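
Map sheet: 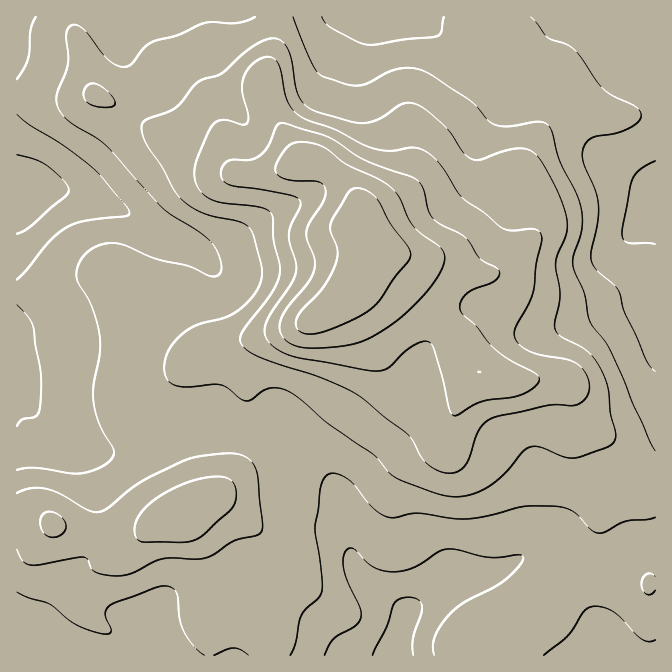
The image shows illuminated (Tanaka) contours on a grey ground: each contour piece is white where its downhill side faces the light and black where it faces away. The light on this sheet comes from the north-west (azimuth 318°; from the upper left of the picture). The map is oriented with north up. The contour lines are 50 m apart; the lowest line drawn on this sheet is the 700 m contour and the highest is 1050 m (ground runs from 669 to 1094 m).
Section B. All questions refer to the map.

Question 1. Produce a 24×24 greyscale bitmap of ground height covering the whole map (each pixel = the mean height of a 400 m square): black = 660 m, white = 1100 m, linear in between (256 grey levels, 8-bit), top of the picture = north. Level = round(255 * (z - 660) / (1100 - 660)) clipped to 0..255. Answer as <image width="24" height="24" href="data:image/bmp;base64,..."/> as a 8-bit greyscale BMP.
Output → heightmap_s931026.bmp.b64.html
<image width="24" height="24" href="data:image/bmp;base64,Qk12BgAAAAAAADYEAAAoAAAAGAAAABgAAAABAAgAAAAAAEACAAATCwAAEwsAAAABAAAAAAAAAAAAAAEBAQACAgIAAwMDAAQEBAAFBQUABgYGAAcHBwAICAgACQkJAAoKCgALCwsADAwMAA0NDQAODg4ADw8PABAQEAAREREAEhISABMTEwAUFBQAFRUVABYWFgAXFxcAGBgYABkZGQAaGhoAGxsbABwcHAAdHR0AHh4eAB8fHwAgICAAISEhACIiIgAjIyMAJCQkACUlJQAmJiYAJycnACgoKAApKSkAKioqACsrKwAsLCwALS0tAC4uLgAvLy8AMDAwADExMQAyMjIAMzMzADQ0NAA1NTUANjY2ADc3NwA4ODgAOTk5ADo6OgA7OzsAPDw8AD09PQA+Pj4APz8/AEBAQABBQUEAQkJCAENDQwBEREQARUVFAEZGRgBHR0cASEhIAElJSQBKSkoAS0tLAExMTABNTU0ATk5OAE9PTwBQUFAAUVFRAFJSUgBTU1MAVFRUAFVVVQBWVlYAV1dXAFhYWABZWVkAWlpaAFtbWwBcXFwAXV1dAF5eXgBfX18AYGBgAGFhYQBiYmIAY2NjAGRkZABlZWUAZmZmAGdnZwBoaGgAaWlpAGpqagBra2sAbGxsAG1tbQBubm4Ab29vAHBwcABxcXEAcnJyAHNzcwB0dHQAdXV1AHZ2dgB3d3cAeHh4AHl5eQB6enoAe3t7AHx8fAB9fX0Afn5+AH9/fwCAgIAAgYGBAIKCggCDg4MAhISEAIWFhQCGhoYAh4eHAIiIiACJiYkAioqKAIuLiwCMjIwAjY2NAI6OjgCPj48AkJCQAJGRkQCSkpIAk5OTAJSUlACVlZUAlpaWAJeXlwCYmJgAmZmZAJqamgCbm5sAnJycAJ2dnQCenp4An5+fAKCgoAChoaEAoqKiAKOjowCkpKQApaWlAKampgCnp6cAqKioAKmpqQCqqqoAq6urAKysrACtra0Arq6uAK+vrwCwsLAAsbGxALKysgCzs7MAtLS0ALW1tQC2trYAt7e3ALi4uAC5ubkAurq6ALu7uwC8vLwAvb29AL6+vgC/v78AwMDAAMHBwQDCwsIAw8PDAMTExADFxcUAxsbGAMfHxwDIyMgAycnJAMrKygDLy8sAzMzMAM3NzQDOzs4Az8/PANDQ0ADR0dEA0tLSANPT0wDU1NQA1dXVANbW1gDX19cA2NjYANnZ2QDa2toA29vbANzc3ADd3d0A3t7eAN/f3wDg4OAA4eHhAOLi4gDj4+MA5OTkAOXl5QDm5uYA5+fnAOjo6ADp6ekA6urqAOvr6wDs7OwA7e3tAO7u7gDv7+8A8PDwAPHx8QDy8vIA8/PzAPT09AD19fUA9vb2APf39wD4+PgA+fn5APr6+gD7+/sA/Pz8AP39/QD+/v4A////AEFGSE5IQE9XVVtQOiwaDy1DRkE7MygkMUlPVVFJR1ljXF1VRjolEiE6RERDPTIzQ1hcY19YUVhfXl9eTzcmICEqMzpCQDxAT25ubXR3ampnY2dnTjM4OzEuMjQ4PkRESHyIeXiKkpJ+cGthSztFSUE/QD08Q01LRX6EcXCEmKOWf2hbTkVRVVhdWlJOUFZaWWVhWV5sfIyQgGZeUlFgbHh+c2dfXl1bW0VFSVFaZG1xb2ZjXGJvf5GWf3JrbmxkWTc7R1RYXWFiZmdmaXN/jJmhinx4gH9sVDI9S1hdYmRnbWtsdoKQmZ6rp56TjoVlSi0/S1dfbHRzdnmCkJyjoaG2wbemm4VbPTA+SVZfanl/iJ66wr+4q6e1s5uHfWlLNDQ/SlhfYWlxg63d6uDRv7Gto5J8alM+LjtIUFxiXllYZY3D6PPm08Cuo5uGakw2LjZHU11fV1JRXHup0/P14c65q6GKZD0qJiU6SU9JQ0pUYoOx1e3048iynpSNbTwdFxAiLjQ5SV9weYqq0evpzKyajoaGcUQfEQsUIDNJYn+Zo6u2xd7WuqKLgISDZDwgEhUfMUdccYafqrrT0L6lmpJ7cXt0TzEjGis5S1ppd4CRk6S3qYt9gX1sXl1cSDYyLDtOZGtpbHaDip6GamJncWxeT0VIRTo2MjtNZ2VcYWtzip1uVFBUXlhKPzs9PjcwKjVHWVBQWmBjcoZkSkE+REI7Ozs4NzAmIzNIUENFTFFUV2JTOjAsLTI5Pz01MCgeIA=="/>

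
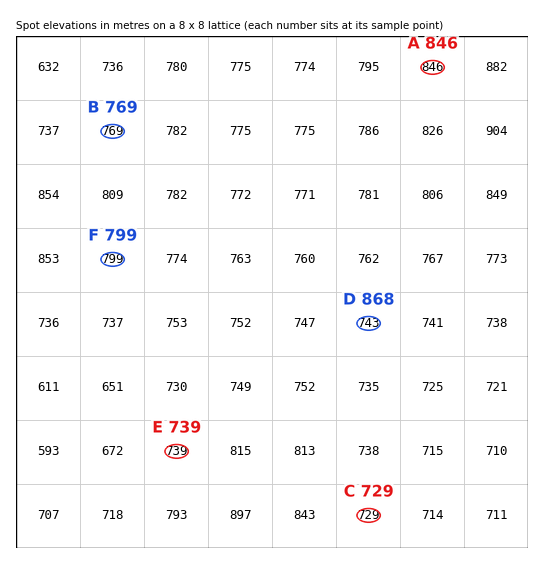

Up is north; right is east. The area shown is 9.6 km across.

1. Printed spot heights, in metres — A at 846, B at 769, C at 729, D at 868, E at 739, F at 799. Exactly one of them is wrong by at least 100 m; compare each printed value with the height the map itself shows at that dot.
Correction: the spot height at D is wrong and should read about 743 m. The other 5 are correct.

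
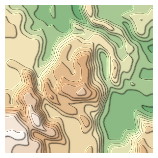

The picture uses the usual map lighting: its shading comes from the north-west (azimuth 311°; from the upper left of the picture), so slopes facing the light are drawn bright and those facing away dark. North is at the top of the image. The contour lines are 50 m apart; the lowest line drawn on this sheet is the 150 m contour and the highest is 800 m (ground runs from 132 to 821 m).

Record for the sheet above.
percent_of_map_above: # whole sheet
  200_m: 87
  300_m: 63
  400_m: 42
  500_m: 23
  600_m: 11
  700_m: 5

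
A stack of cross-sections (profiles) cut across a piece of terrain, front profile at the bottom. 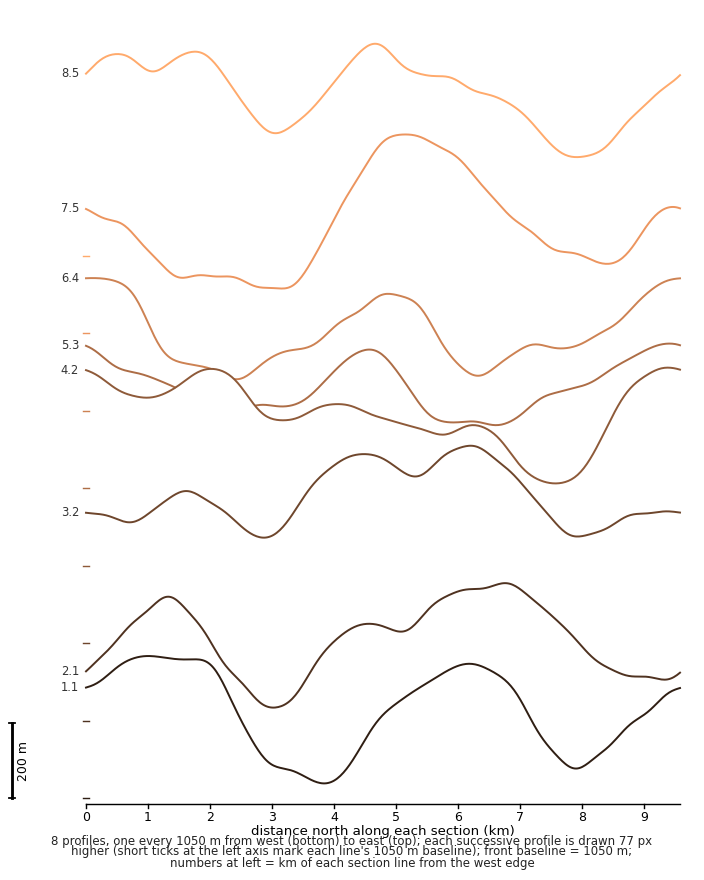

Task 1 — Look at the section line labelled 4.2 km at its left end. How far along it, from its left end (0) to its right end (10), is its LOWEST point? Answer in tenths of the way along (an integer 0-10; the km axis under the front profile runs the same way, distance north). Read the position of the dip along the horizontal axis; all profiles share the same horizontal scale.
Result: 8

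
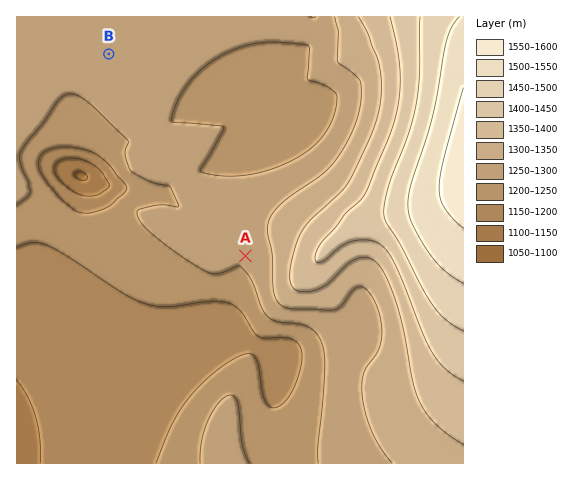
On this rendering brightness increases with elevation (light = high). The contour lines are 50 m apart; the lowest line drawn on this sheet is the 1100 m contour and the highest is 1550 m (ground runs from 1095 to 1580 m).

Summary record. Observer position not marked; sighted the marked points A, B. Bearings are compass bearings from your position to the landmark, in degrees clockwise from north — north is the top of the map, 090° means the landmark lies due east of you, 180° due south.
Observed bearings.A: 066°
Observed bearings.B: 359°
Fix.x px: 113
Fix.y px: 314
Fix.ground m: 1190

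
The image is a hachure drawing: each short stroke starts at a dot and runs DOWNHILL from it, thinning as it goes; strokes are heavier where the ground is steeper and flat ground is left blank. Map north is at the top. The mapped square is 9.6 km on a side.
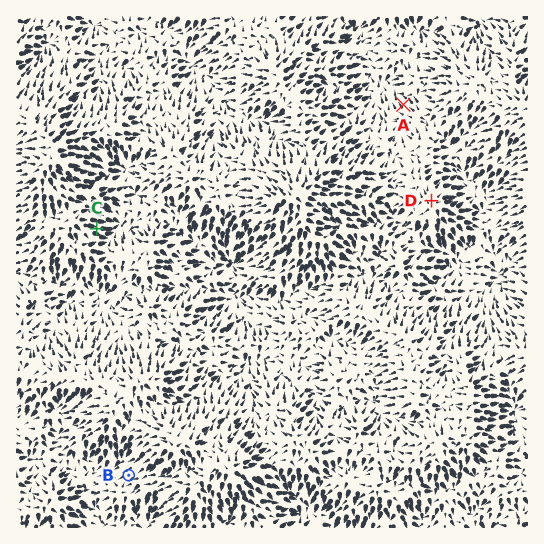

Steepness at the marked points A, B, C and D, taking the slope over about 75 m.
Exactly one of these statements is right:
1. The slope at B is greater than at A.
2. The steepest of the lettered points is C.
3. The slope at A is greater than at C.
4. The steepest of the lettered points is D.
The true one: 2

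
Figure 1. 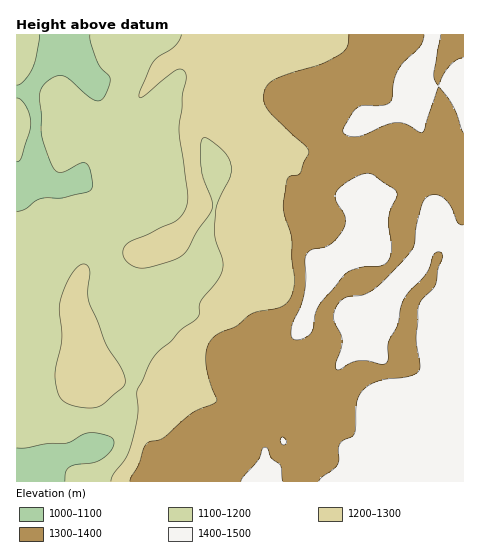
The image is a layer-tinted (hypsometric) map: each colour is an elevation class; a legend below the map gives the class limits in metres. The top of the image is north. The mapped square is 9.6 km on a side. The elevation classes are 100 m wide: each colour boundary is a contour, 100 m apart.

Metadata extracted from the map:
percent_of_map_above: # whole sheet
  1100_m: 95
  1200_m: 68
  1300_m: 47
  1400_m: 19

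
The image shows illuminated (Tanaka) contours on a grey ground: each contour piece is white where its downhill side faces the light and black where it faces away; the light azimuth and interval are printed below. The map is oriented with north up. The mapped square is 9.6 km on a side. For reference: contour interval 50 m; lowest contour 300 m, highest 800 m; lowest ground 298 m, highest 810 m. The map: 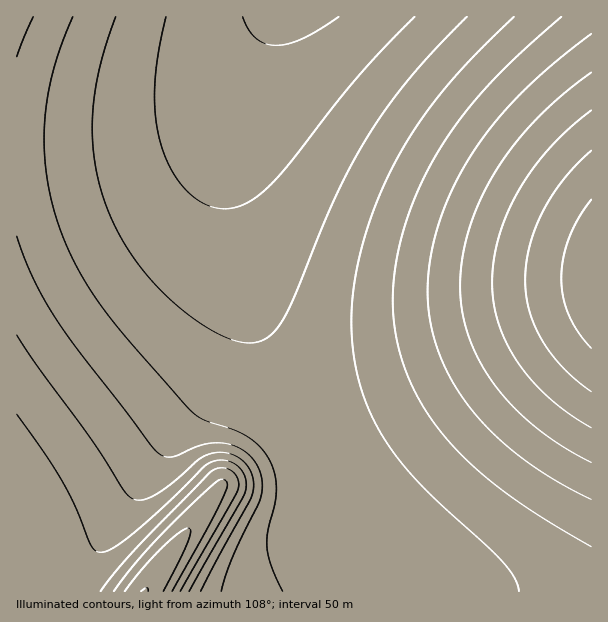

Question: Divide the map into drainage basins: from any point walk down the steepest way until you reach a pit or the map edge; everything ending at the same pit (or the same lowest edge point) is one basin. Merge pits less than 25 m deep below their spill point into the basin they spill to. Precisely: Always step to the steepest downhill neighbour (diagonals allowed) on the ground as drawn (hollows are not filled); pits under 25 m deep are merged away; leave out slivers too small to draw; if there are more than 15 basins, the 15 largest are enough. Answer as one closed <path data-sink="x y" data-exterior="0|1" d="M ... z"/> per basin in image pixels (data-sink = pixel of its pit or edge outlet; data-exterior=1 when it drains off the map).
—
<path data-sink="591 278" data-exterior="1" d="M591 16l-315 0-11 20-18 42-13 44-6 37 0 50 4 33 9 40 30 87 37 80 11 27 27 48 16 21 22 21 5 26 203-1z"/><path data-sink="17 549" data-exterior="1" d="M260 46l-19 34-13 18-16 14-24 14-24 7-35 6-113 5 1 448 57-1 10-21 24-39 67-100 11-14 32-33 18-27 6-24 0-16-14-98 0-61 8-48z"/><path data-sink="144 591" data-exterior="1" d="M231 234l-1 9 12 74 0 16-6 24-18 27-32 33-11 14-83 124-18 33 1 4 313-1 0-10-4-15-29-30-19-29-58-120-34-94z"/><path data-sink="17 17" data-exterior="1" d="M275 16l-258 0-1 127 47 1 66-5 35-6 24-7 30-18 16-18 16-25z"/>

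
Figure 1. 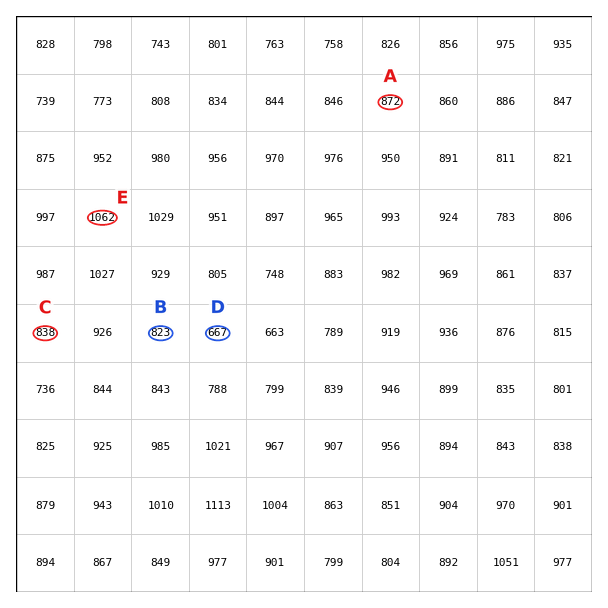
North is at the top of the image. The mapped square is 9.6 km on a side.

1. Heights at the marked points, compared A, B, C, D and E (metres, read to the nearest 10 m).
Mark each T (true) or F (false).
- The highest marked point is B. F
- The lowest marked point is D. T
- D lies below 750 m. T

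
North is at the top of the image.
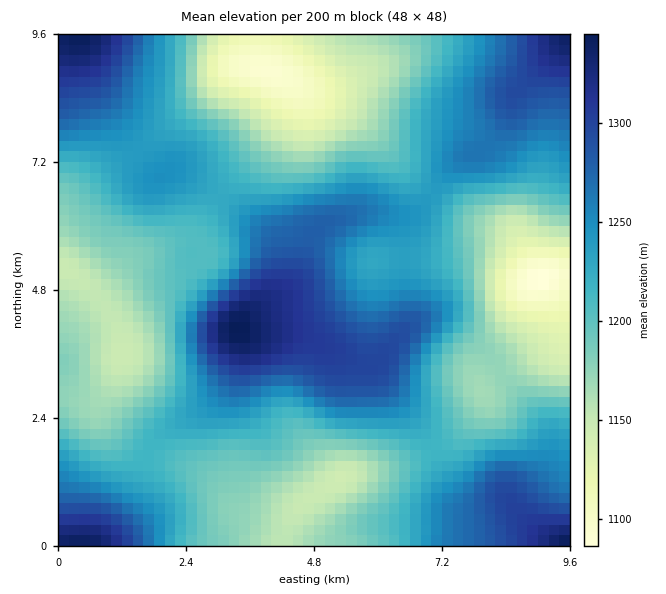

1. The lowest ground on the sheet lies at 1085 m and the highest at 1350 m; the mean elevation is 1220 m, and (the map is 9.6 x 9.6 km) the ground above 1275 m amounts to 16.1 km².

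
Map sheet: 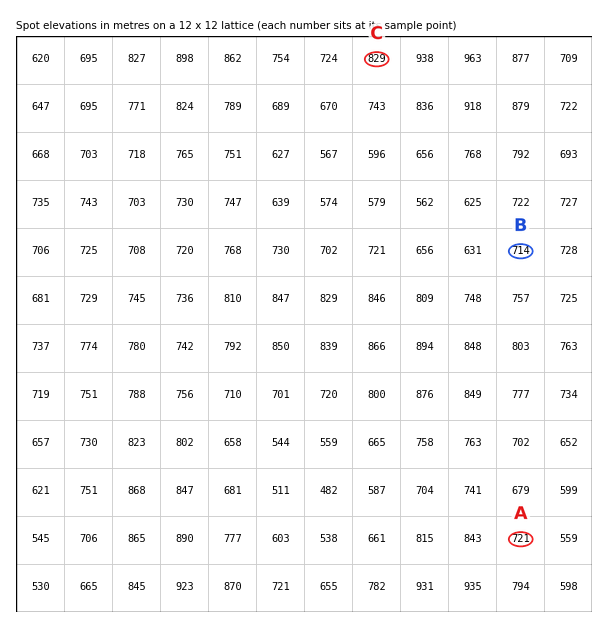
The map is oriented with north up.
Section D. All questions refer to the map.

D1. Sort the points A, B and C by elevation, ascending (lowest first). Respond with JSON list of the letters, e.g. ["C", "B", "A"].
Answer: ["B", "A", "C"]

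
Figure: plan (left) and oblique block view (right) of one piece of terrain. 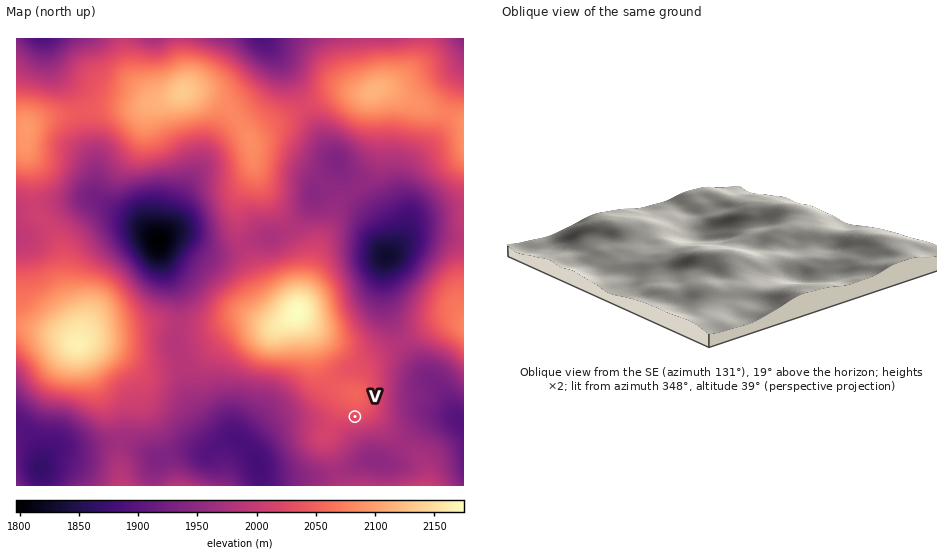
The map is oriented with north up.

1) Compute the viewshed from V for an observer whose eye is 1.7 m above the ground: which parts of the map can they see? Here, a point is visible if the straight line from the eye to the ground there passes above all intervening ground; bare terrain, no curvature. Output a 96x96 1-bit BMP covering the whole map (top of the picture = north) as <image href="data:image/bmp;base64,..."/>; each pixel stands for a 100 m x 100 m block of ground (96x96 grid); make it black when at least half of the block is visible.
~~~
<image width="96" height="96" href="data:image/bmp;base64,Qk2+BAAAAAAAAD4AAAAoAAAAYAAAAGAAAAABAAEAAAAAAIAEAAATCwAAEwsAAAIAAAAAAAAA////AAAAAAAAAAP8f4AAAP///+AAAAP+/gAAAD///+AAAAP//AAAAB///+AAAAP/8AAAAB///+AAAAP/4AAAAA///+AAAAP/wAAAAA///+AAAAf/AAAAAA///+AAAAf/AAAAAA///+AAAAf/AAAAAB///+AAAAf/AAAAAD/n/+AAAAf/AAAAAD/BwAAAAA//AAAAAH+AAAAAAA//AAAAAD+AAAAAAB9/AAAAAB+AAAAAAB9/AAAAAA/AAAAAAB9/AAAAAAPAAAAAAD//AAAAAACAAAAAAH/+AAAAAAAAAAAAAH/+AAAAAAAAAAAAAP/8AAAAAAAAAAAAA//8AAAAAAAAAAAAD//4AAAAAAAAAAAAD//wAAAAAAAAAAAAD//gAAAAAAAAAAAAD//AAAAAAAAAAAAAD//AAAAAAAAAAAAAB//AAAAAAAAAAAAAB//AAAAAAAAAAAAAB/+AAAAHgAAAAAAAA/+AAAAH8AAAAAAAA/+AAAAD/gAAAAAAAf8AAAAB/wAAAAAAAf8AAAAA/wAAAAAAAP4AAAAAfwAAAAAAAP4AAAAADwAAAAAAAPwAAAAAAgAAAAAAAHgAAAAAAAAAAAAAAHgAAAAAAAAAAAAAADAAAAAAAAAAAAAAAAAAAAAAAAAAAAAAAAAAAAAAAAAAAAAAAAAAAAAAAAAAAAAAAAAAAAAAAAAAAAAAAAAAAAAAAAAAAAAAAAAAAAAAAAAAAAAAAAAAAAAAAAAAAAAAAAAAAAAAAAAAAAAAAAAAAAAAAAAAAAAAAAAAAAAAAAAAAAAAAAAAAAAAAAAAAAAAAAAAAAAAAAAAAAAAAAAAAAAAAAAAAAAAAAAAAAAAAAAAAAAAAAAAAAAAAAAAAAAAAAAAAAAAAAAAAAAAAAAAAAAAAAAAAAAAAAAAAAAAAAAAAAAAAAAAAAAAAAAAAAAAAAAAAAAAAAAAAAAAAAAAAAAAAAAAAAAAAAAAAAAAAAAAAAAAAAAAAAAAAAAAAAAAAAAAAAAAAAAAAAAAAAAAAAAAAAAAAAAAAAAAAAAAAAAAAAAAAAAAAAAAAAAAAAAAAAAAAAAAAAAAAAAAAAAAAAAAAAAAAAAAAAAAAAAAAAAAAAAAAAAAAAAAAAAAAAAAAAAAAAAAAAAAAAAAAAAAAAAAAAAAAAAAAAAAAAAAAAAAAAAAAAAAAAAAAAAAAAAAAAAAAAAAAAAAAAAAAAAAAAAAAAAAAAAAAAAAAAAAAAAAAAAAAAAAAAAAAAAAAAAAAAAAAAAAAAAAAAAAAAAAAAAAAAAAAAAAAAAAAAAAAAAAAAAAAAAAAAAAAAAAAAAAAAAAAAAAAAAAAAAAAAAAAAAAAAAAAAAAAAAAAAAAAAAAAAAAAAAAAAAAAAAAAAAAAAAAAAAAAAAAAAAAAAAAAAAAAAAAAAAAAAAAAAAAAAAAAAAAAAAAAAAAAAAAAAAAAAAAAAAAAAAAAAAAAAAAAAAAAAAAAAAAAAAAAAAAAAAAAAAAAAAAAAAAAAAAAAAAAAAAAAAAAAAAAAAAAAAAAAAAAAAAAAA="/>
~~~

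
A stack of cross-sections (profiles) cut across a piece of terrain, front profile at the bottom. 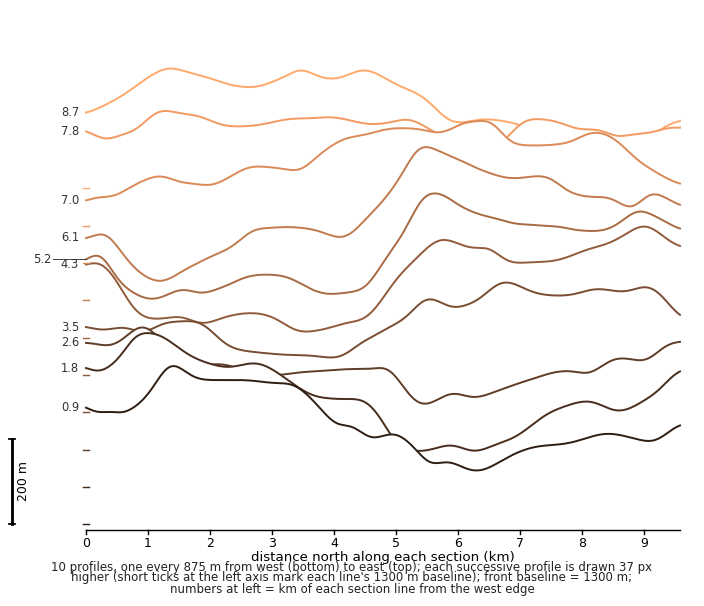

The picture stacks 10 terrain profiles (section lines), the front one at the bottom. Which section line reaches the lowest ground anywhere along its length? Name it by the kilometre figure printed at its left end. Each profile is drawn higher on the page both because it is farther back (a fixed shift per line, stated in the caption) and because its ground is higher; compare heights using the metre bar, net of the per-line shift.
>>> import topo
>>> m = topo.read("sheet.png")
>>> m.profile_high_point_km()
6.1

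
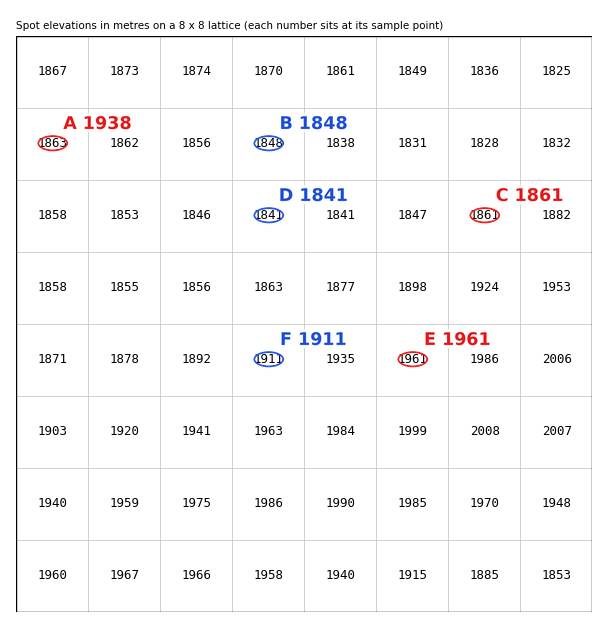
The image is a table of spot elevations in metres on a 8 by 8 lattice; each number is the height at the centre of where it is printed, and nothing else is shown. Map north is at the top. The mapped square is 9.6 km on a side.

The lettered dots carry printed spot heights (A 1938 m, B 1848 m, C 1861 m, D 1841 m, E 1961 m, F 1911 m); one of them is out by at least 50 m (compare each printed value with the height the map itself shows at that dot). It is A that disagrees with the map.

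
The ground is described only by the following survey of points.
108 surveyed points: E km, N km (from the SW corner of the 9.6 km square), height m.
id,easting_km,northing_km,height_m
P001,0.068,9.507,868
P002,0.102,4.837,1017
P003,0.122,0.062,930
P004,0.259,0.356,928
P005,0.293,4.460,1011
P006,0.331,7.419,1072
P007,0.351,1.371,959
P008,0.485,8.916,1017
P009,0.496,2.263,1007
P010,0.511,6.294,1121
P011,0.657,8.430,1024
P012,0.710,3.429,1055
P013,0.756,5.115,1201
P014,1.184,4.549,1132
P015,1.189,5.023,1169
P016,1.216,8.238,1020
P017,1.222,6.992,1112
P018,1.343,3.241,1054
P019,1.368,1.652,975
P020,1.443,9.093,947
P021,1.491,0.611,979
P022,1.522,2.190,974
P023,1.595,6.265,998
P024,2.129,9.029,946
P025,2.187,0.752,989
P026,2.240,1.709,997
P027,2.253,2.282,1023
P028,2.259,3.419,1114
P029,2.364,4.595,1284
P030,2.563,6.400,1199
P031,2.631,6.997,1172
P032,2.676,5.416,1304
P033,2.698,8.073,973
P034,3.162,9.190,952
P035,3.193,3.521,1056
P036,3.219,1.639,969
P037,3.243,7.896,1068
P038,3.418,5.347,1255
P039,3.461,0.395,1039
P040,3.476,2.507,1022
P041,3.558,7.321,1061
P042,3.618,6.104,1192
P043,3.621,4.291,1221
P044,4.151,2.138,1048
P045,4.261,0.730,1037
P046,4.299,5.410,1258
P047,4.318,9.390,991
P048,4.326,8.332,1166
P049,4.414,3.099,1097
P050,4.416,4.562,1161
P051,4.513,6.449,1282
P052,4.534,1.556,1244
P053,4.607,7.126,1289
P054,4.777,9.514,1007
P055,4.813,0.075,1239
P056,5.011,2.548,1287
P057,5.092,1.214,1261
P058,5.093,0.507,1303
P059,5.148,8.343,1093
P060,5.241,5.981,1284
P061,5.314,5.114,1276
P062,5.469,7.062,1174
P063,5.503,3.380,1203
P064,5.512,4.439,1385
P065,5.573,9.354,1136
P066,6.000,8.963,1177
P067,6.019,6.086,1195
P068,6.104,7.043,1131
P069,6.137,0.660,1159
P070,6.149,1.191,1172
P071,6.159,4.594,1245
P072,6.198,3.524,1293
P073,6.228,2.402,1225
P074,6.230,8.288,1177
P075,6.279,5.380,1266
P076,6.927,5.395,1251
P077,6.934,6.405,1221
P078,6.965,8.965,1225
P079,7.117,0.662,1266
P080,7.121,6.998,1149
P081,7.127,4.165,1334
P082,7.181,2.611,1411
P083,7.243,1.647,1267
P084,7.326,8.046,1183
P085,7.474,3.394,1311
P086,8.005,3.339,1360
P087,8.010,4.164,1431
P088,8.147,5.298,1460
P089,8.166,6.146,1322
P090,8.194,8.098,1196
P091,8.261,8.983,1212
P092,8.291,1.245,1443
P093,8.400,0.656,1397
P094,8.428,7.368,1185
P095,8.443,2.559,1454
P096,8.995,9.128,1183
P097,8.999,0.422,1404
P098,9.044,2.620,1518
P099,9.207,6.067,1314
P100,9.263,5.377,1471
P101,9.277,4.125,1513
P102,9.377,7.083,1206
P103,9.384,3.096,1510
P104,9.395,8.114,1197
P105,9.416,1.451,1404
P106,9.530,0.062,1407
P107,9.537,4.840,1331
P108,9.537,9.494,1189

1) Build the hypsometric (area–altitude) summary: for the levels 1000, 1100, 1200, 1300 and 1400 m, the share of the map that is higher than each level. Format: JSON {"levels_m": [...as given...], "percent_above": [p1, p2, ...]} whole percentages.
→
{"levels_m": [1000, 1100, 1200, 1300, 1400], "percent_above": [85, 70, 46, 22, 10]}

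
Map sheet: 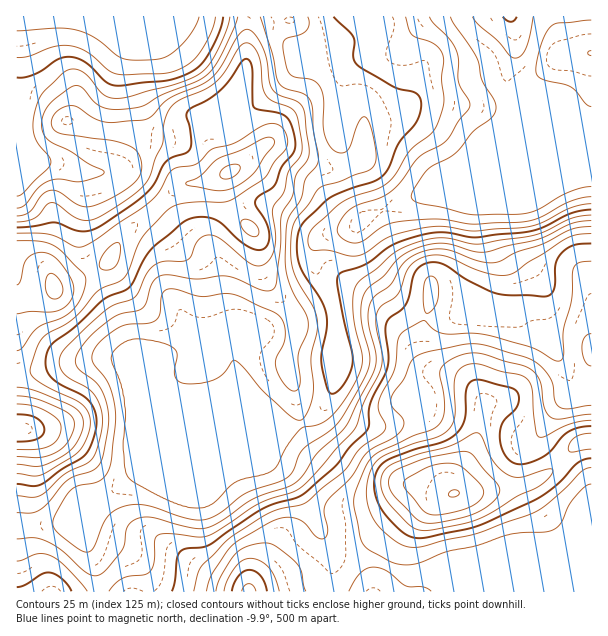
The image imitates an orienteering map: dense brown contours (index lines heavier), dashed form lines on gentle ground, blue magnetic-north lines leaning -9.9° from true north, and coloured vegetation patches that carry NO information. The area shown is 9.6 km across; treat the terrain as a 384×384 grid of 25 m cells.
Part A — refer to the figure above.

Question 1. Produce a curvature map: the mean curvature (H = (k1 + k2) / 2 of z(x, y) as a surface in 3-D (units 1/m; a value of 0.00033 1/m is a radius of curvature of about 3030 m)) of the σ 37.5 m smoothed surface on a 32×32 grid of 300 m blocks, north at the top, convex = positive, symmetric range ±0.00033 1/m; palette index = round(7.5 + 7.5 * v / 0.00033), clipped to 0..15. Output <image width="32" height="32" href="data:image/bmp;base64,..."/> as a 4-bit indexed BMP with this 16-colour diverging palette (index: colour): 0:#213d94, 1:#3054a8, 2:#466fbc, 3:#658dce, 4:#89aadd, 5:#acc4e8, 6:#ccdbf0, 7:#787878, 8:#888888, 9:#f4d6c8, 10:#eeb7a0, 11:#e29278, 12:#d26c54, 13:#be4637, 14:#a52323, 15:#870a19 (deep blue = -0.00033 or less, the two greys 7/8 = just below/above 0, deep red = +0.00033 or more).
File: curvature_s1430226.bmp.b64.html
<image width="32" height="32" href="data:image/bmp;base64,Qk12AgAAAAAAAHYAAAAoAAAAIAAAACAAAAABAAQAAAAAAAACAAATCwAAEwsAABAAAAAAAAAAlD0hAKhUMAC8b0YAzo1lAN2qiQDoxKwA8NvMAHh4eACIiIgAyNb0AKC37gB4kuIAVGzSADdGvgAjI6UAGQqHAHrZSqZmaf9mZXqGd3d3d3dstDdliXbqeIZnVUZ3d3d3enJYaLx52Ydld1dgAkd3d0Ulab24N6zaZnd42WUhRndnN1iZQAFq7JlneO/up2VHaiFWY0dyVVW8h96r/+zZM2wyhUd4d0IBWGj/zLmH38BsyqRoeId3SId5yt7aYif3//2RV3d3d3RnhQIxfGRT7/7vxEd3d3d2MnhWMEuGlEm7q6RYiIiHTHBN/FKMrLMBRDajd3dndZ6QBtx1vaznZoUjQ3dquGisYwFrqs2ZtUrERTJmV3d4nHIDrIeKdENMtnZUN4d2VE3RGeuERERme5rpZIpmh2V+sDzXqFV5l3pr+3e1FWVZy0Jrhcp5mYVqXPauskmonMUYmGn+u4eFm56jr5WLhmrAO2WL/8dqytvsZp+mdzKv4BUjdnuWvLz9RpVM+3VY/4EkE1REMTEDvQ6zNK+mZkN6hiEzRDMyEDYMlVMX/s6Gx0mqhEZ3d3UjQlVTFNmP+3Navuc0V3d3d0VWd2ViZ7/vc2uoV3V3d3c967u3iIIr/CF6iqqFV3d4K/yZpt2GVs5jenmoipZ3aVecZHjP/blJlYuIqYqGZWiHn4R2El37And4d5hVZ6l4Z7xTMyAI/zN4Zmacl5Vsqmd2VndkFvsVeIh2nIaUW5pmVWd3hhPXbaeIqGZVc2p2"/>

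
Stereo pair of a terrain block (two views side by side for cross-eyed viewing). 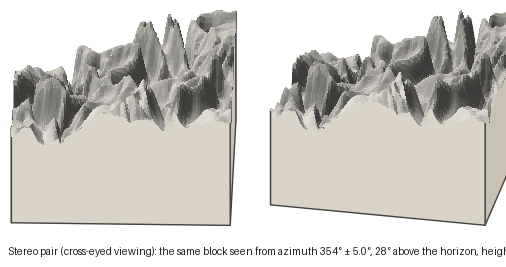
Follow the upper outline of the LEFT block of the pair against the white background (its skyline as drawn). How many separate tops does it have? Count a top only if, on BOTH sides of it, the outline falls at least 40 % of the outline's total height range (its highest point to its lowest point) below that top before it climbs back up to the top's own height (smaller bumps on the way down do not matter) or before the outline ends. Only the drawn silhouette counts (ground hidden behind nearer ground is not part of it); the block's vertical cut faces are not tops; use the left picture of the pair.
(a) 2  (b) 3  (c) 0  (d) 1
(c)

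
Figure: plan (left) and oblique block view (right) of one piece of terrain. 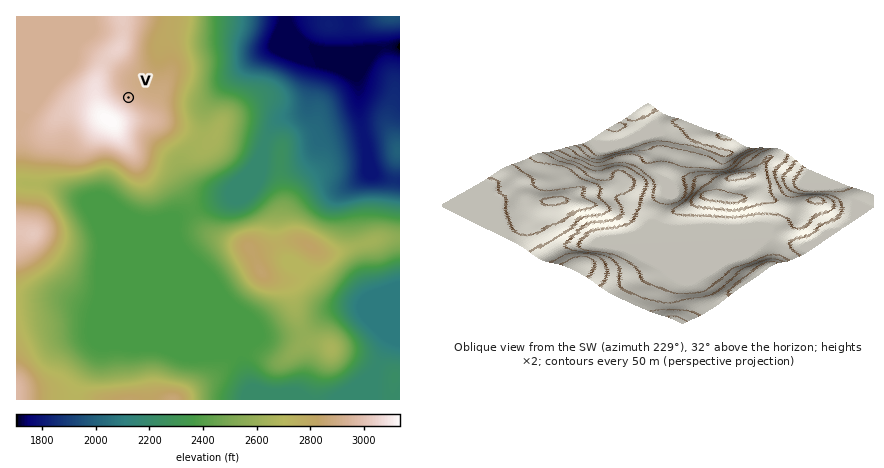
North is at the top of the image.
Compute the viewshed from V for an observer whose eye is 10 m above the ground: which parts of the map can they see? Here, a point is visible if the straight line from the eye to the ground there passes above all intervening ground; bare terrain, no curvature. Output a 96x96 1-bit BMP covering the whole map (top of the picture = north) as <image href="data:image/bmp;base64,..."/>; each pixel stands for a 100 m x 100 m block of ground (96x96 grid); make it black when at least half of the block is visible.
<image width="96" height="96" href="data:image/bmp;base64,Qk2+BAAAAAAAAD4AAAAoAAAAYAAAAGAAAAABAAEAAAAAAIAEAAATCwAAEwsAAAIAAAAAAAAA////AAAAAAAAAAAAAAAAAAAAAAAAAAAAAAAAAAAAAAAAAAAAAAAAAAAAAAAAAAAAAAAAAAAAAAAAAAAAAAAAAAAAAAAAAAAAAAAAAAAAAAAAAAAAAAAAAAAAAAAAAAAAAAAAAAAAAAAAAAAAAAAAAAAAAAAAAAAAAAAAAAAAAAAAAAAAAAAAAAAAAAAAAAAAAAAAAAAAAAAAAAAAAAAAAAAAAAAAAAAAAAAAAAAAAAAAAAAAAAAAAAAAAAAAAAAAAAAAAAAAAAAAAAAAAAAAAAAAAAAAAAAAAAAAAAAAAAAAAAAAAAAAAAAAAAAAAAAAAAAAAAAAAAAAAAAAAAAAAAAAAAAAAAAAAAAAAAAAAAAAAAAAAAAAAAAAAAAAAAAAAAAAAAAAAAAAAAAAAAAAAAAAAAAAAAAAAAAAAAAAAAAAAAAAAAAAAAAAAAAAAAAAAAAAAAAAAAAAAAAAAAAAAAAAAAAAAAAAAAAAAAAAAAAAAAAAAAAAAAAAAAAAAAAAAAAAAAAAAAAAAAAAAAAAAAAAAAAAAAAAAAAAAAAAAAAAAAAAAAAAAAAAAAAAAAAAAAAAAAAAAAAAAAAAAAAAAAAAAAAAAAAAAAAAAADAAAAAAAAAAAAAAAHgAAAAAAAAAAAAAAP4AMAAAAAAAAAAAAPgAPAAAAAAAAAAAAAAAH8AAAAAAAAAAAAAAB8AAAAAAAAAAAAAAAAAAAAAAAAAAAAAAAAAAAAAAAAAAAAAAAAAAAAAAAAAAAAAAAAAAAAAAAAAAAAAAAAAAAAAAAAAAAAAAAAAAAAAAAAAAAAAAAAAAAAAAAAAAAAAAAAAAAAAAAAAAAAAAAAAAAAAAAAAAAAAAAAAAAAAAAAAAAAAAAAAAAAAAAAAAAAAAAAAAAAAAAAAAAAAAAAAAAAAAAAAAAAAAAAAAAAAAAAAAAAAAAAAAAAAAAAAAAAAAAAAAAAAAAAAAAAAAAAAAAAAAAAAAAAAAAAAAAAAAAAAAAAAAAAAAAAAAAAAAAAAAAAAAAAAAAAAAAAAAAAAAAAAAAAAAAAAAAAAAAAAAAAAAAAAAAAAAAAAAAAAAAAAAAAAAAAAAAAAAAAAAAAAAAAAAAAAAAAAAAAAAAAAAAAAAAAAAAAAAAAAMAAAAAAAAAAAAAA/8AAAAAAAAAAAAAB/+AAAAAAAAAAAAAD/+AAAAAAAAAAAAAH/+AAAAAAAAAAAAAP/+AAAAAAAAAAAAAP/+AAAAAAAAAAAAAf//AAAAAAAAAAAAAf//AAAAAAAAAAAAAf//AAAAAAAAAAAAAf//gAAAAAAAAAAAAP//gAAAAAAAAAAAAP//wAAAAAAAAAAAAP//wAAAAAAAAAAAAH//wAAAAAAAAAAAAH/fwAAAAAAAAAAAAD/fwAAAAAAAAAAAAB//wAAAAAAAAAAAAAf/wAAAAAAAAAAAAAH/wAAAAAAAAAAAAAH/wAAAAAAAAAAAAAH/4AAAAAAAAAAAAAH/8AAAAAAAAAAAAAH/8AAAAAAAAAAAAAH/8AAAAAAAAAAAAAD/8AAAAAAAAA="/>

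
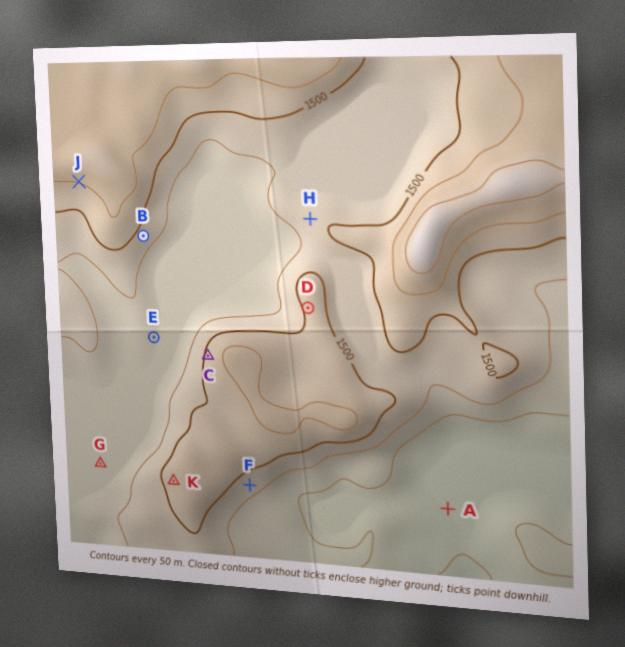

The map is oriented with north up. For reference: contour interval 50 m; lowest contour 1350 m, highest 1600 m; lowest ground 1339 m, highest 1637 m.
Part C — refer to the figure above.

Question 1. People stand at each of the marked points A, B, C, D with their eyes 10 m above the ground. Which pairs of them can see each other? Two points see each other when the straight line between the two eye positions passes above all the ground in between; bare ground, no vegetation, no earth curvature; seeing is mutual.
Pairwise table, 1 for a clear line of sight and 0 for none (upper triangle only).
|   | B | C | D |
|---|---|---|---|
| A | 0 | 0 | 0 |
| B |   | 1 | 1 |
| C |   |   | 0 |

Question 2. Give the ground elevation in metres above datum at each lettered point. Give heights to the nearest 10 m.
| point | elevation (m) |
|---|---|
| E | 1430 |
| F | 1470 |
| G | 1420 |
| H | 1480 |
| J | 1550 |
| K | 1520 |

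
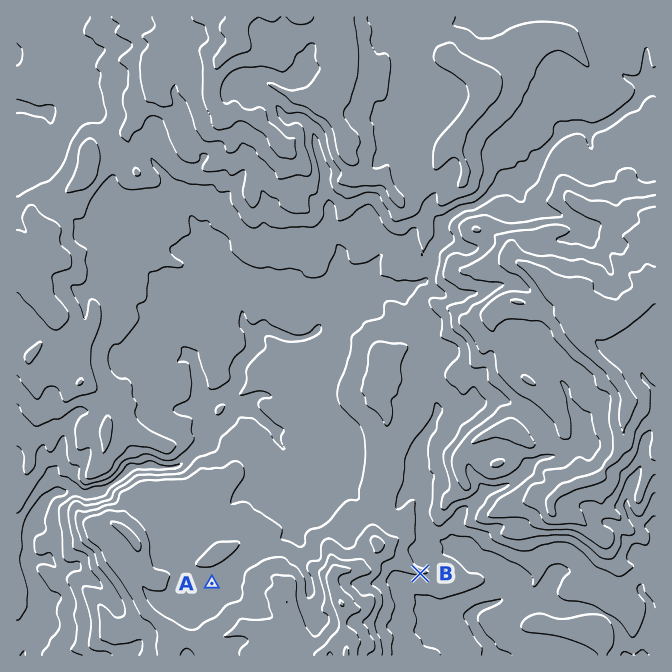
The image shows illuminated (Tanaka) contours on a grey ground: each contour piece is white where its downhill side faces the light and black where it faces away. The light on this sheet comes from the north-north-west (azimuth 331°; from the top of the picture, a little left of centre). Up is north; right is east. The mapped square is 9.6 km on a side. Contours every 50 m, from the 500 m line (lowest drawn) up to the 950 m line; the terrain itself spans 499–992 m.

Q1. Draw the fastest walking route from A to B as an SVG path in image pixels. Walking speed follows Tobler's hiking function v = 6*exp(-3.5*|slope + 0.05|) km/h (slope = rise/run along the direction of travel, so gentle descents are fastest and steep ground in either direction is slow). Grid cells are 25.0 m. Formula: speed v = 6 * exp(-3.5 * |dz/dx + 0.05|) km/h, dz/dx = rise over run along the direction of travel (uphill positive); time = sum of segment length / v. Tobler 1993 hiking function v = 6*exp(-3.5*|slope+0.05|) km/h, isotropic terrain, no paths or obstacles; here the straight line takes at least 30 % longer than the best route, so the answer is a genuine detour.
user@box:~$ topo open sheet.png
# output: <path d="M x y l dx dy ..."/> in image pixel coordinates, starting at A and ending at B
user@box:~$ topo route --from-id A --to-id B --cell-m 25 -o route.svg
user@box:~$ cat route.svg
<path d="M212 584l53-27 20 0 3 1 2 2 10 5 4 0 6-3 8 0 4-2 2-2 1-3 2-1 3-2 2 0 3 2 3 3 4 1 25 0 3 2 24 0 26 14"/>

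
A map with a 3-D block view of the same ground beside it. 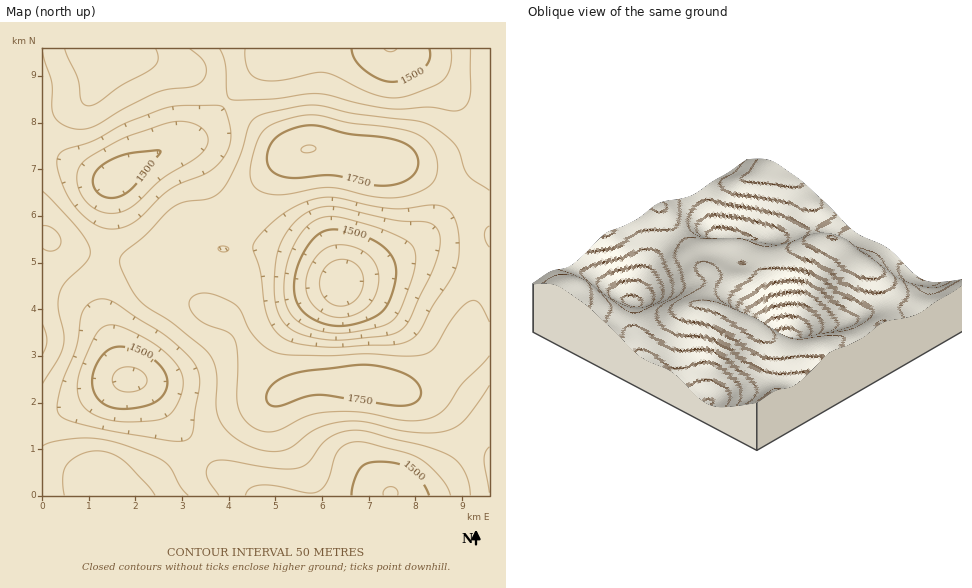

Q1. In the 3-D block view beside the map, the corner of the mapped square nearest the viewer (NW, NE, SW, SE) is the SE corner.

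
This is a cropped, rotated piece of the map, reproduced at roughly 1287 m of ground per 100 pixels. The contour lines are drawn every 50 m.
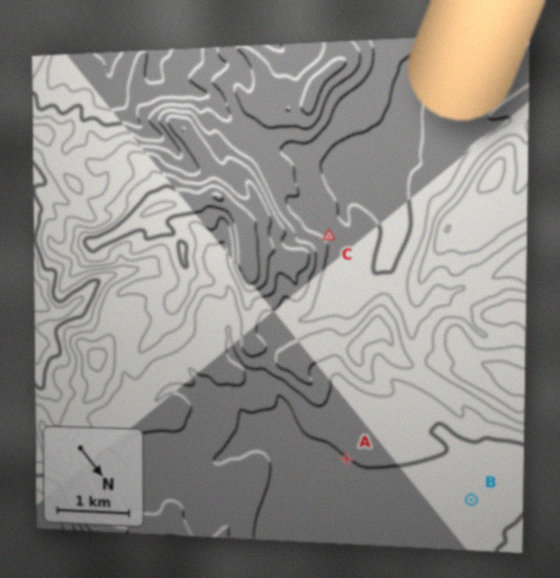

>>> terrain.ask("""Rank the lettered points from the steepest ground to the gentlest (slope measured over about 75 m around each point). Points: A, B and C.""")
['C', 'A', 'B']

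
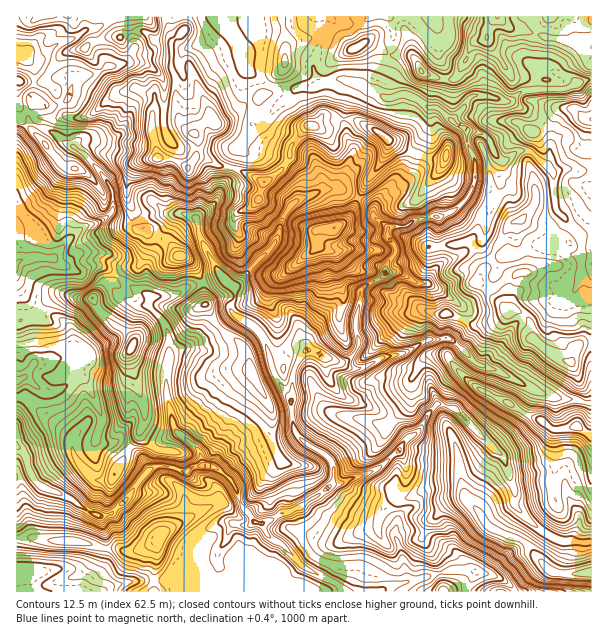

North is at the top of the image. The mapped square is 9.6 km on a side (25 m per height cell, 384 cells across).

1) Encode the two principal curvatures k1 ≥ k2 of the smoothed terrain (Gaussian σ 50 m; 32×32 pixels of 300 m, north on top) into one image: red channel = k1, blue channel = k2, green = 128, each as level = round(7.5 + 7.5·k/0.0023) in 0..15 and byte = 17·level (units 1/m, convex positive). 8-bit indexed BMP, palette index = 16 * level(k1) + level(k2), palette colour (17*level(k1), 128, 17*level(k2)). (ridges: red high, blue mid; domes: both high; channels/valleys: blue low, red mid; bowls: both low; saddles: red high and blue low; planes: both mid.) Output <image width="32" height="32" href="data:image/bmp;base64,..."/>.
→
<image width="32" height="32" href="data:image/bmp;base64,Qk02CAAAAAAAADYEAAAoAAAAIAAAACAAAAABAAgAAAAAAAAEAAATCwAAEwsAAAABAAAAAAAAAIAAABGAAAAigAAAM4AAAESAAABVgAAAZoAAAHeAAACIgAAAmYAAAKqAAAC7gAAAzIAAAN2AAADugAAA/4AAAACAEQARgBEAIoARADOAEQBEgBEAVYARAGaAEQB3gBEAiIARAJmAEQCqgBEAu4ARAMyAEQDdgBEA7oARAP+AEQAAgCIAEYAiACKAIgAzgCIARIAiAFWAIgBmgCIAd4AiAIiAIgCZgCIAqoAiALuAIgDMgCIA3YAiAO6AIgD/gCIAAIAzABGAMwAigDMAM4AzAESAMwBVgDMAZoAzAHeAMwCIgDMAmYAzAKqAMwC7gDMAzIAzAN2AMwDugDMA/4AzAACARAARgEQAIoBEADOARABEgEQAVYBEAGaARAB3gEQAiIBEAJmARACqgEQAu4BEAMyARADdgEQA7oBEAP+ARAAAgFUAEYBVACKAVQAzgFUARIBVAFWAVQBmgFUAd4BVAIiAVQCZgFUAqoBVALuAVQDMgFUA3YBVAO6AVQD/gFUAAIBmABGAZgAigGYAM4BmAESAZgBVgGYAZoBmAHeAZgCIgGYAmYBmAKqAZgC7gGYAzIBmAN2AZgDugGYA/4BmAACAdwARgHcAIoB3ADOAdwBEgHcAVYB3AGaAdwB3gHcAiIB3AJmAdwCqgHcAu4B3AMyAdwDdgHcA7oB3AP+AdwAAgIgAEYCIACKAiAAzgIgARICIAFWAiABmgIgAd4CIAIiAiACZgIgAqoCIALuAiADMgIgA3YCIAO6AiAD/gIgAAICZABGAmQAigJkAM4CZAESAmQBVgJkAZoCZAHeAmQCIgJkAmYCZAKqAmQC7gJkAzICZAN2AmQDugJkA/4CZAACAqgARgKoAIoCqADOAqgBEgKoAVYCqAGaAqgB3gKoAiICqAJmAqgCqgKoAu4CqAMyAqgDdgKoA7oCqAP+AqgAAgLsAEYC7ACKAuwAzgLsARIC7AFWAuwBmgLsAd4C7AIiAuwCZgLsAqoC7ALuAuwDMgLsA3YC7AO6AuwD/gLsAAIDMABGAzAAigMwAM4DMAESAzABVgMwAZoDMAHeAzACIgMwAmYDMAKqAzAC7gMwAzIDMAN2AzADugMwA/4DMAACA3QARgN0AIoDdADOA3QBEgN0AVYDdAGaA3QB3gN0AiIDdAJmA3QCqgN0Au4DdAMyA3QDdgN0A7oDdAP+A3QAAgO4AEYDuACKA7gAzgO4ARIDuAFWA7gBmgO4Ad4DuAIiA7gCZgO4AqoDuALuA7gDMgO4A3YDuAO6A7gD/gO4AAID/ABGA/wAigP8AM4D/AESA/wBVgP8AZoD/AHeA/wCIgP8AmYD/AKqA/wC7gP8AzID/AN2A/wDugP8A/4D/AIeHl4eGhZSmhoeHh4eHh5emk4WWhoWUtqaVtICx0dDBdXR0hXaGmKeVh4eHh4eok5SXhnaFhZalhHNzlsjYpre3x8fX5se3qJV2h4WYp5KUl6enlsijuJaDhafF15aEg6enp6eEpZepyJWFlaSRxriXh5eXpoS2loPI2LeEgqalpoeXgYCghpeWp6e3sbSigaaXh4enlZa2pseXdJO5qKSnc4GEt+eApZXHldiQ15WmkYKWp6imlpa4mJiDlqiWprSVlsi16aOg8pDToJS3yKXXobKQtKWGh7eGl3KXp4eWk4eXt3WnxML096Clp5eo17OAp9iwkoeHx4eEdJemdpWFh6iXdYXGtqSQppaGh9Zwg5eXh9iAk6fYg4N2hbeWtoWnh5iUpaW4kqeXl4eH55CpqLenpsag6bOBhZbn58bGt4d3l4Onp7iCl4eHh6fmcLeng4SGl8egYJb3+JSDgpGVhoaGlLenl4OomIeH95CT14PHx5eopaTF+LaCg4SGxpaHh4dzxraGc5eYl5jVoqK4k5KwtMfFlfeAgYWFl8ilhoaGdmLG6ZZzhYaGyLKVlYKU4uSikMDlsKSFlrjHl7aXl5Z0ltbHt4Knhte0gLeFdbjRpJentKCjt6iUuIWGlpiXhIX3p4WTtcjIkpKWtnOGtcKzuKjH6MWFl7indXaGh5fH5vmEhnSDg9ekhMSjhJSWxKD3x6aCpJanl4Z3h4eXl4ZjtKWmlaeEtHCQ9vnHlZW04YCxkqS2uIaXp4aHh4WFhZaVhaaVyPqgxPiAtPfX17ezwaPIlJWXloaGl5eGh5eWlqaWp6e2toC2+MVgk9emtLOw9OrWt5amh4aHl4aHdpeEkcW3p4WUkdjEpZD26fj5o6CgsICltoW4p4eFh4aWhnbHoNaEk5Nwo9bqtICDg8Ogtefoo6DFloa2lYaHhJandfag1WOT57SAlealhIWFdOiDdbenyJDHdbeVl5eEl9j4oLXnxsP5tebVpea1lJaEtbZ1hde3kNaFyIOWhnPXpYK2lZbXlZS2ZHV2htdjyIR016WmxsfQspSjlZiXxMSEhHSEhdeEuLa3hYeGxse3lNf4xoW1sqGklsmWhZa2prfW15aEyJWHp6eVh4Wlt7jGtYSGlpKix7e2lJenx6WFpnWmuJa3pIa3hoaIh4WEhYWFdISDhaWCc5K0tKSlx6aGdYSmuKW0lpaGd4amloaFdYaHldjWyJaFyJaWhYKFhqeVpXODhMemhnd3h6eXhqemhoel13O3laaWdnaGuIWWlMW2uISlx5WGh4eHl5eHhrfIhpaWdnTHp4WWp6eHp6amloWVpZO2xnWHh4eXh3eHhpWWl4d3lZanp5eGh4c="/>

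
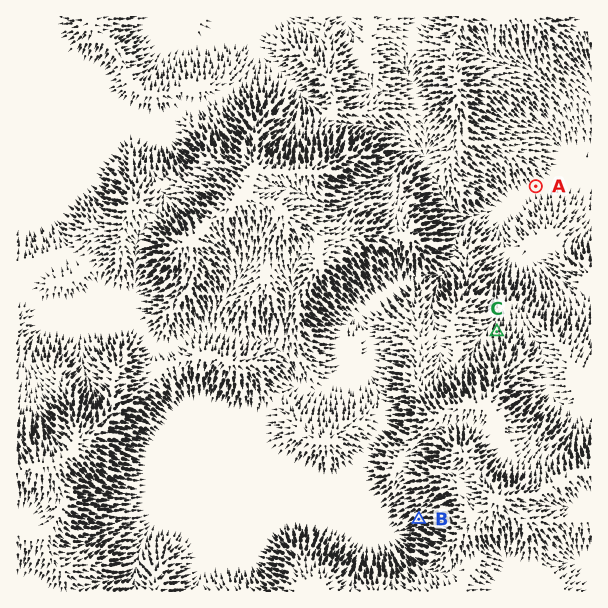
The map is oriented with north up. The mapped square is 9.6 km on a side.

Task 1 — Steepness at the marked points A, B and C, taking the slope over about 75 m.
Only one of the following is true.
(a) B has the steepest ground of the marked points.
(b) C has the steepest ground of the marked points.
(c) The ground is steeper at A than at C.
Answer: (a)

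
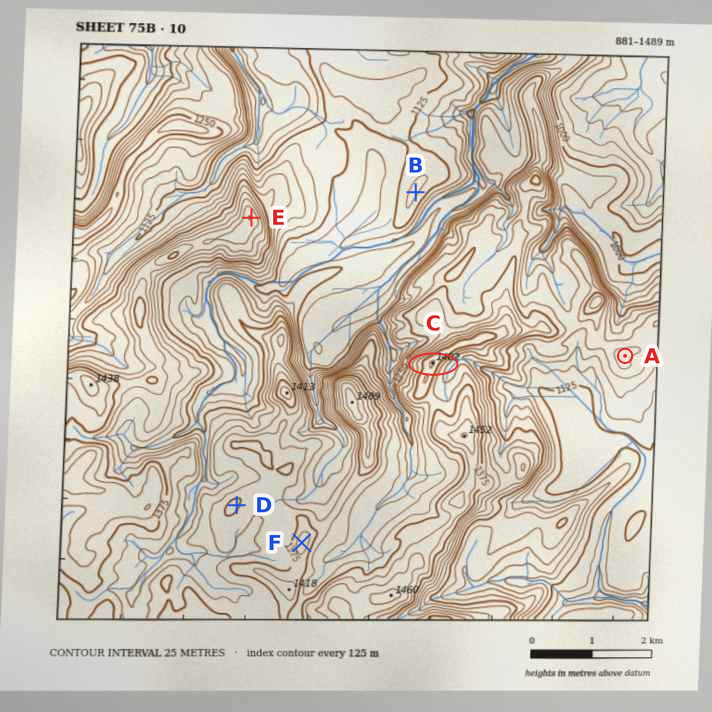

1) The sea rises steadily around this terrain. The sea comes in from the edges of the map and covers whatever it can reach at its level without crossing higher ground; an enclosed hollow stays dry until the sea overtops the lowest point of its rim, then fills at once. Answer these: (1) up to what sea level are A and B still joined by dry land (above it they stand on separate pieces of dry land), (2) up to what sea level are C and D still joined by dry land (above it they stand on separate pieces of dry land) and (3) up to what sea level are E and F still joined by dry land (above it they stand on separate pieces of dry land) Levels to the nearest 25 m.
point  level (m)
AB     1125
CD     1350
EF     1325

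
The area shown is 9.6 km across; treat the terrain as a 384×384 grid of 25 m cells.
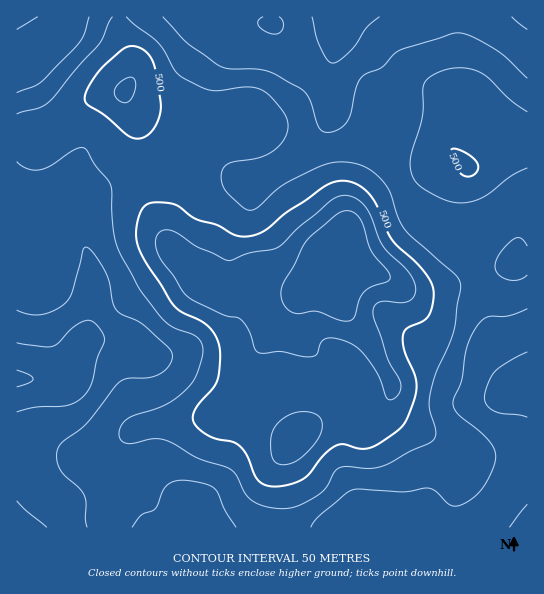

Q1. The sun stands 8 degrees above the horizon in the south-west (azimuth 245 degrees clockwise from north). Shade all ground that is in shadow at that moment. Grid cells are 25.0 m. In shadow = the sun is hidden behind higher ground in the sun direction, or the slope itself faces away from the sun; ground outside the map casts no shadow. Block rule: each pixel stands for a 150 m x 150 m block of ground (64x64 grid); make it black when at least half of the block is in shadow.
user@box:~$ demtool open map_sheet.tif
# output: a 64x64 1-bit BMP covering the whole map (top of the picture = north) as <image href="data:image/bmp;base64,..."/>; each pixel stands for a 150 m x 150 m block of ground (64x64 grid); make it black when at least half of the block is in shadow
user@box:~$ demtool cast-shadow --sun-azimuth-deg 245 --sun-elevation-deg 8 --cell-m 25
<image width="64" height="64" href="data:image/bmp;base64,Qk0+AgAAAAAAAD4AAAAoAAAAQAAAAEAAAAABAAEAAAAAAAACAAATCwAAEwsAAAIAAAAAAAAA////AAAAAAAAAAAAAAAAAAAAAAAAAAAAAAAAAAAAAAAAAAAAAAAAAAAAAAAAAAAAAAAAAAAAAAAAAAAAAAAAAAAAAAAAAAAAAAAAAAAAAAAAAAAAAAAAAAAAAAAAAAAAAAAAAAAAAAAAAAAAAAAAAAAAAAAAAAAAAAAAAAAAAAAAAAAAAAAAAAAAAAAAAHAAAAAAAAAAcAAAAAAAAAD4AAAAAAAAAPAAAAAAAAAB8AAAAAAAAAHAAAAAAAAAAYAAAAAAAAADAAAAAAAAAAAAAAAAAAAAAAAAAAAAAAAYAAAAAAAAABAAAAAAAAAAAAAAAAAAAAAAAAAAAAAAAAB4AAAAAAAAAPwAAAAAAAAD/AAAAAAAAAf8AAAAAAAAD/wAAAAAAAAP/AAAAAAAAB/4AAAAAAAAH/AAAAAAAAA/4AAAAAAAAD/gAAAAAAAAP+AAAAAAAAA/wAAAAAAAAD+AAAAAAAAADgAAAAAAAAAAAAAAAAAAAAAAAAAAAAAAAAAAAAAAAAAAAAAAAAAAAAAAAAAAAAAAAAAAAAAAAAAAAAAAAAAAAAAAAAAAAAAAAAAAAAAAAAAAAAAAAAAAAAAAAAAAAAAAAAAAAABgAAAAAAAAAPAAAAAAAAAA+AAAAAAAAAD4AAAAAAAAAPgAAAAAAAAA+AAAAAAAAAAAAAAAAAAAAAAAAAAAAA=="/>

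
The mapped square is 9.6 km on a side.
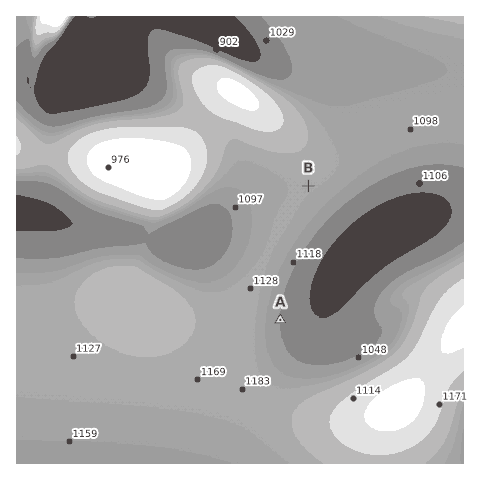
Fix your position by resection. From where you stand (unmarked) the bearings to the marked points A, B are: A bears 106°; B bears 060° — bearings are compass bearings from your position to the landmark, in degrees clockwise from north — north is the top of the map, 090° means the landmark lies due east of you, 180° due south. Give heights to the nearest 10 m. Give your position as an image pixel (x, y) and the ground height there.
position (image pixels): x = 144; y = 281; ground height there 1080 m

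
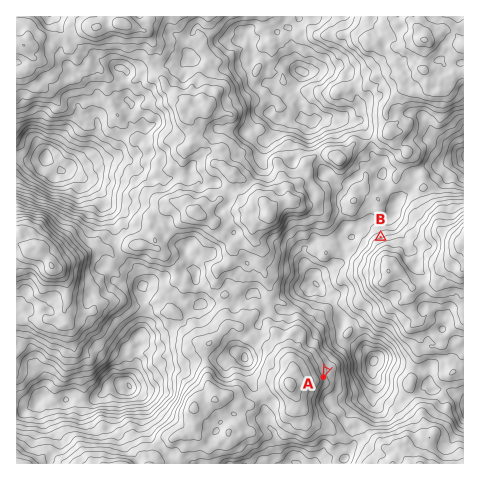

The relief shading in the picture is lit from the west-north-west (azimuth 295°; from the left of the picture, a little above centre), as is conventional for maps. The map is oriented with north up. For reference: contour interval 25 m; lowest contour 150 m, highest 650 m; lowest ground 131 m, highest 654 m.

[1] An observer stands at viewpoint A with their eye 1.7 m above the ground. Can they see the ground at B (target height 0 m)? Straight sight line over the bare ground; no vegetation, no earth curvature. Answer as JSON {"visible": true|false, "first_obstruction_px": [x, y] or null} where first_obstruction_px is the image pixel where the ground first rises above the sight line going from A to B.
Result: {"visible": false, "first_obstruction_px": [363, 281]}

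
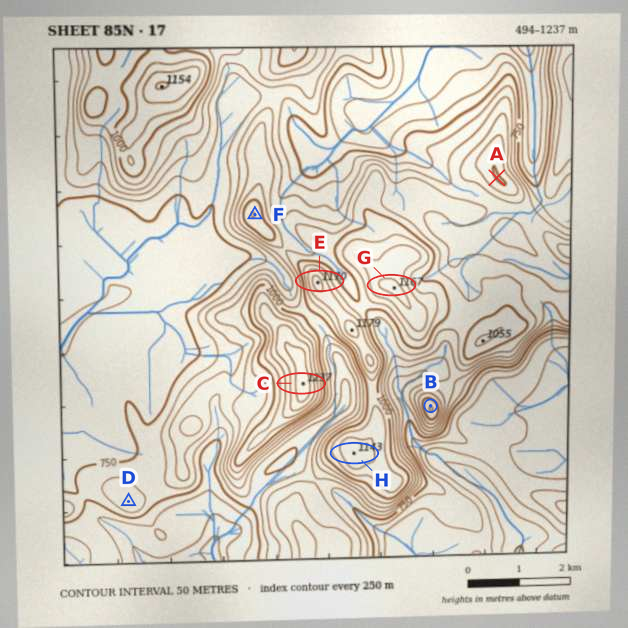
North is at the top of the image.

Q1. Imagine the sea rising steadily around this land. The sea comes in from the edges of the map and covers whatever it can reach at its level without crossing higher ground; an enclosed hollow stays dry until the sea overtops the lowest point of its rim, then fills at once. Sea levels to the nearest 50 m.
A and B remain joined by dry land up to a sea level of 850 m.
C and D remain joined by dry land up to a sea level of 800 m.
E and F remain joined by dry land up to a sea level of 950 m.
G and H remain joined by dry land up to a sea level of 1000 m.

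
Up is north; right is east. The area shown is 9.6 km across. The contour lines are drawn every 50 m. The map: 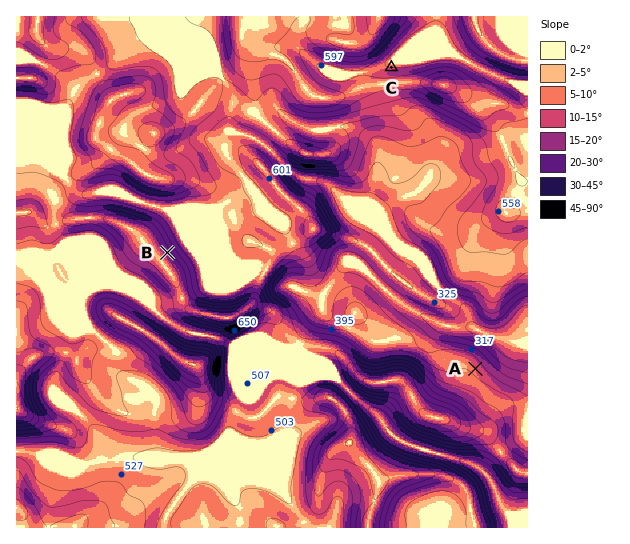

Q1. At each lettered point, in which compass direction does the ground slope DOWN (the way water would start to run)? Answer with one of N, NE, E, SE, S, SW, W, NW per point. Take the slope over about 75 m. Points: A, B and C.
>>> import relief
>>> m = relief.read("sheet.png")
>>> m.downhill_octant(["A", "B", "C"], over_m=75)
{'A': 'NE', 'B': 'NE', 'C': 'N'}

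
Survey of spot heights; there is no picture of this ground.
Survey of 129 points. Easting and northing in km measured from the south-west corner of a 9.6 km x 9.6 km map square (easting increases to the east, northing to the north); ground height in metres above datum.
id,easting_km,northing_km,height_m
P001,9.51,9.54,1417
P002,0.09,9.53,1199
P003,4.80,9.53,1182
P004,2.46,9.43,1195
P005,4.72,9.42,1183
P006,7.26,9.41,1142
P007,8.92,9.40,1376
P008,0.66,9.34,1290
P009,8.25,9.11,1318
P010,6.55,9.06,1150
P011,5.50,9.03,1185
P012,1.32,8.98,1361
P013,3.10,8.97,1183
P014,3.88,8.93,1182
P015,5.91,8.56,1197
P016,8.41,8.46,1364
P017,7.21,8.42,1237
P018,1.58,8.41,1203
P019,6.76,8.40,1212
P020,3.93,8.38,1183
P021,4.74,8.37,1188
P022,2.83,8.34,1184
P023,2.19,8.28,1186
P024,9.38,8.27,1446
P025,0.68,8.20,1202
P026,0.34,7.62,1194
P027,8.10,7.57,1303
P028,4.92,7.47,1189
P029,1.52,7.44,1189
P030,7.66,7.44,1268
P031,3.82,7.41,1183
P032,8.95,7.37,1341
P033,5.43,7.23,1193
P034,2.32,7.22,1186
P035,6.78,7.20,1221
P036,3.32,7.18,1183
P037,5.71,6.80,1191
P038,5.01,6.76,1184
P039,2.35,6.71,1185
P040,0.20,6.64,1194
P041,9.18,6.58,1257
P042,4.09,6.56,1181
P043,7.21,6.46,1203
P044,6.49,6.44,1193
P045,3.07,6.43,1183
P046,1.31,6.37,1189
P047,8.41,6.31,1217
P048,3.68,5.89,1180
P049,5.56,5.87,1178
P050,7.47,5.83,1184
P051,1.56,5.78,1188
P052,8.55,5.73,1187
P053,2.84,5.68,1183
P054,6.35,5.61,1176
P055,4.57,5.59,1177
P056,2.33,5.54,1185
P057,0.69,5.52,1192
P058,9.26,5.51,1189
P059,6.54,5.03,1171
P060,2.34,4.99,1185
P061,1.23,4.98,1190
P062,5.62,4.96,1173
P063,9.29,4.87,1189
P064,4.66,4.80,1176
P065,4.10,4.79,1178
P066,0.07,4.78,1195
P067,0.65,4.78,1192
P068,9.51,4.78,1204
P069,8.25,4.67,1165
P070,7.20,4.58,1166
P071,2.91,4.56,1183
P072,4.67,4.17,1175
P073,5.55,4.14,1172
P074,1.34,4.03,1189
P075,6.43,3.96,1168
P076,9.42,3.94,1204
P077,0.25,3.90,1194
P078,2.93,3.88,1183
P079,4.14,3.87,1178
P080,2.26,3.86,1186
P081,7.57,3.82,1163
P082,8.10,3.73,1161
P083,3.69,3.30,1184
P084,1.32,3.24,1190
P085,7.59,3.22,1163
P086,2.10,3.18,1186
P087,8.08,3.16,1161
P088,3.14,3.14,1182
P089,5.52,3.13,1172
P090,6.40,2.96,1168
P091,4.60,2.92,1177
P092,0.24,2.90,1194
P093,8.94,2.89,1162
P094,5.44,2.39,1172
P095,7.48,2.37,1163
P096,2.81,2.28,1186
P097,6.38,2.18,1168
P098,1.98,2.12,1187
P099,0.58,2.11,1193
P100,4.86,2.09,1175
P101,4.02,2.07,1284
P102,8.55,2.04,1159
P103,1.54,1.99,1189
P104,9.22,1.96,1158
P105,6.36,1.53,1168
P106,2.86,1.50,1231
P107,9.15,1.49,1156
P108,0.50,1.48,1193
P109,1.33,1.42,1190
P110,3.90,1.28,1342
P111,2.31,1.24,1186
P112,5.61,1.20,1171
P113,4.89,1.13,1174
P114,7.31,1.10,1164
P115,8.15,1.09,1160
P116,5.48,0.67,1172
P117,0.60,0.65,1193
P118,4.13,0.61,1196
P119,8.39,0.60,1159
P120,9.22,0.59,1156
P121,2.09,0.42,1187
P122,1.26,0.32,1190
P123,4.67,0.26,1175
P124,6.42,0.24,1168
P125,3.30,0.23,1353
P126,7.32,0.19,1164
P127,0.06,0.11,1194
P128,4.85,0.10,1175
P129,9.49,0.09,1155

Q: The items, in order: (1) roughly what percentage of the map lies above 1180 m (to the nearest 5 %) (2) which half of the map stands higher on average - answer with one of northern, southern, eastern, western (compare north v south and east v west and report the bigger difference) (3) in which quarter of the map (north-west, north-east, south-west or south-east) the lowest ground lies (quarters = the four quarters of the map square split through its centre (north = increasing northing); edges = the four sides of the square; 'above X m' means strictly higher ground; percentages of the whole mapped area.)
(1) Roughly 65 % of the ground is higher than 1180 m.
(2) The northern half stands higher on average than the southern half.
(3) Look to the north-east quarter for the lowest ground.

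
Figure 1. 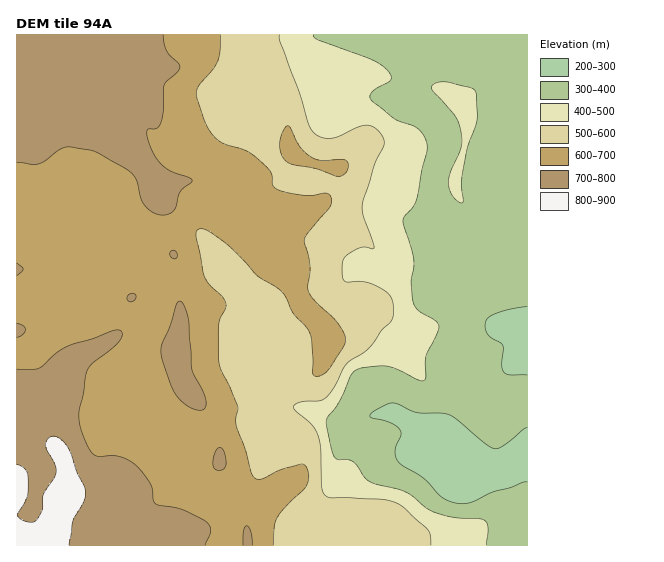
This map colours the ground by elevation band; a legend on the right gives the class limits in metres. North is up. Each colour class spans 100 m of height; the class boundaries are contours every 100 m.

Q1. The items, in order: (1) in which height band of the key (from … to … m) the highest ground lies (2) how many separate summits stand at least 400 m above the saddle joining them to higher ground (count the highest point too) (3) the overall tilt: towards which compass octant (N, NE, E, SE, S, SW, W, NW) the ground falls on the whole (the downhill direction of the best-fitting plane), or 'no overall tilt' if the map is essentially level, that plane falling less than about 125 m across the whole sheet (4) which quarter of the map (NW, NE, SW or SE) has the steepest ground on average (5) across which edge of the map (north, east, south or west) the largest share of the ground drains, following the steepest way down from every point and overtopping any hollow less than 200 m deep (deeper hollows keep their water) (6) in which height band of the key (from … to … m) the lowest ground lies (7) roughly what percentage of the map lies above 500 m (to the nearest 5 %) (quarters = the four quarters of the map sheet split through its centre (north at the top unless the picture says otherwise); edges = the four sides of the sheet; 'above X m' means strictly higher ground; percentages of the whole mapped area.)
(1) Between 800 and 900 m: that is the band holding the highest ground.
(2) There is 1 summit with 400 m or more of prominence.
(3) On the whole the ground falls towards the east.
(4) The south-east quarter is the steepest part of the map.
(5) The largest share of the runoff leaves by the eastern edge.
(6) The lowest point is somewhere between 200 and 300 m.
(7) Roughly 65 % of the ground is higher than 500 m.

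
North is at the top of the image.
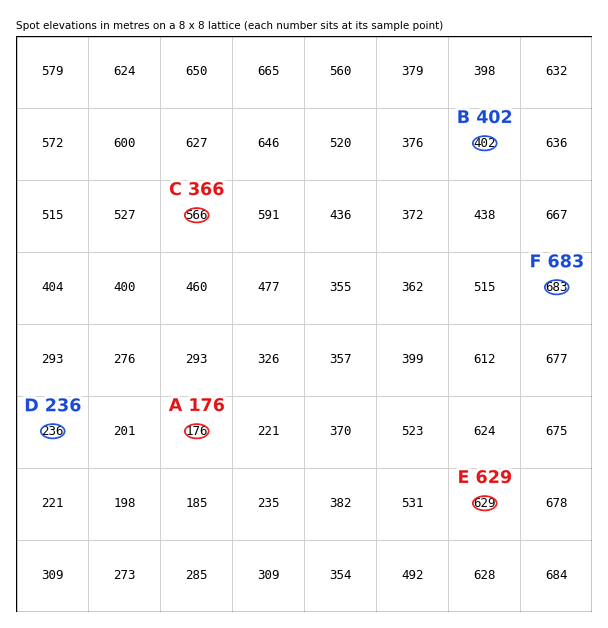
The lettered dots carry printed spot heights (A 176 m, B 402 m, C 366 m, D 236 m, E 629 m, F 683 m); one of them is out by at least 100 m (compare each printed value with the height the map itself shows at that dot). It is C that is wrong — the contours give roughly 566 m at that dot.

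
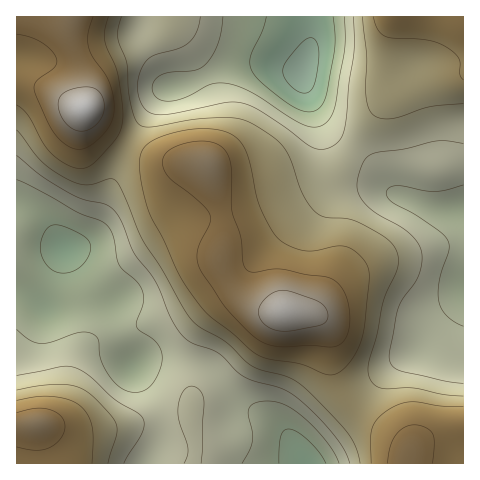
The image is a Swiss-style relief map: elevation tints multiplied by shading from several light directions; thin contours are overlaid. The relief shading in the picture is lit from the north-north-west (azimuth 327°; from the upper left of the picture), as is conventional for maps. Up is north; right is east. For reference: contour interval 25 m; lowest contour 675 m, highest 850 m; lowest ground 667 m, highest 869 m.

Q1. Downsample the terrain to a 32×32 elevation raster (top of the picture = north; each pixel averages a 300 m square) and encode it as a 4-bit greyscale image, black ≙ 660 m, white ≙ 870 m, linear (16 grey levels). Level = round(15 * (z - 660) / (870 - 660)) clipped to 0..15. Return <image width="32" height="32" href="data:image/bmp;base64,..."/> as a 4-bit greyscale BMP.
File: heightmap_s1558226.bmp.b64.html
<image width="32" height="32" href="data:image/bmp;base64,Qk12AgAAAAAAAHYAAAAoAAAAIAAAACAAAAABAAQAAAAAAAACAAATCwAAEwsAABAAAAAAAAAAAAAAABEREQAiIiIAMzMzAERERABVVVUAZmZmAHd3dwCIiIgAmZmZAKqqqgC7u7sAzMzMAN3d3QDu7u4A////AMzLuodmZmZlVDIiRorMzLvMzLqYdmZmZVQyM1eavMzLzcy6mHZmdmVUMzV4mrzMzMzLuod2ZnZlVERXiZqru7uruql2ZmZ2ZVVVeJmZmqqZiJmHZUVWZmVmZ4mpmIiId2d3dlQ0VmZmeImaqph3ZmZmZmVENFVmZ5qqq7qYdlVVVVVVRERWZ3mrzMzLqHZVVUREVURVVniazd7d3Ll2VVVDNEREVWeKvN7u7ty5dlVUMzNEREVom8ze7u7cuYZlRDMzNERFeavMzd3dzLqHZURDMzREVoq8zMzMzMuqmHZEQzIzRWeavMzLu7u7qph2VEMiI0V4q7zMy6qqqqmYdlRDMzNGiau8zLuqmZmYh2VUQzNFV4qrvMy6qZiIh2ZURERFZmeau7zMupmIh3ZVRERFVniImrzMzLqZiHdlVFVUVniZiavMzdyqmYd3ZlVWZWiaqpmrzN3cqZiHd3ZmZmZ5q8upqrzMy6mYdnd3dmZmir3dupmqu7qZh2Vnd3d3d5vO7sqHiImZh2VEVniIh3er3v/ahlZmd3ZTI0aImYiIvN7u2nVEVVVUMhJGiJmZmbzN3cp1REREQyERNomZmZq7zMy5dlVVRDIhETV5mZmqu8zMqHdmZUQyIREleZmZqszMy6h3d3ZUMyIRJXmqqqvMzcyod3d2VDMyIjV6u7u7"/>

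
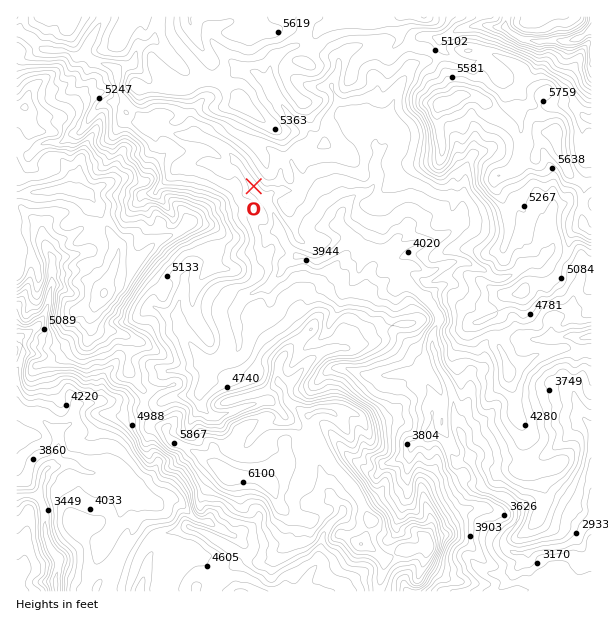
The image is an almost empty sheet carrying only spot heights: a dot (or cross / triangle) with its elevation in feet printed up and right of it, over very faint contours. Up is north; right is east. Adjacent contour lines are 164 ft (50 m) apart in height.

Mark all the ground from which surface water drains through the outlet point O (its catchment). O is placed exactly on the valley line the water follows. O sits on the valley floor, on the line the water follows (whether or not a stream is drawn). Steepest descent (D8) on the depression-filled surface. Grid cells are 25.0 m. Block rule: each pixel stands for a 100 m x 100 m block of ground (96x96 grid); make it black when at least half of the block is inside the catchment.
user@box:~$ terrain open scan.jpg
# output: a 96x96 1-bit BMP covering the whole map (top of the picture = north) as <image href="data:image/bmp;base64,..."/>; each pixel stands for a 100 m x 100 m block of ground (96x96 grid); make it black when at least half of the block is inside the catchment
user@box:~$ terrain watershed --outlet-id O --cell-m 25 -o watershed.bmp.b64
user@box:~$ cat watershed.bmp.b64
<image width="96" height="96" href="data:image/bmp;base64,Qk2+BAAAAAAAAD4AAAAoAAAAYAAAAGAAAAABAAEAAAAAAIAEAAATCwAAEwsAAAIAAAAAAAAA////AAAAAAAAAAAAAAAAAAAAAAAAAAAAAAAAAAAAAAAAAAAAAAAAAAAAAAAAAAAAAAAAAAAAAAAAAAAAAAAAAAAAAAAAAAAAAAAAAAAAAAAAAAAAAAAAAAAAAAAAAAAAAAAAAAAAAAAAAAAAAAAAAAAAAAAAAAAAAAAAAAAAAAAAAAAAAAAAAAAAAAAAAAAAAAAAAAAAAAAAAAAAAAAAAAAAAAAAAAAAAAAAAAAAAAAAAAAAAAAAAAAAAAAAAAAAAAAAAAAAAAAAAAAAAAAAAAAAAAAAAAAAAAAAAAAAAAAAAAAAAAAAAAAAAAAAAAAAAAAAAAAAAAAAAAAAAAAAAAAAAAAAAAAAAAAAAAAAAAAAAAAAAAAAAAAAAAAAAAAAAAAAAAAAAAAAAAAAAAAAAAAAAAAAAAAAAAAAAAAAAAAAAAAAAAAAAAAAAAAAAAAAAAAAAAAAAAAAAAAAAAAAAAAAAAAAAAAAAAAAAAAAAAAAAAAAAAAAAAAAAAAAAAAAAAAAAAAAAAAAAAAAAAAAAAAAAAAAAAAAAAAAAAAAAAAAAAAAAAAAAAAAAAAAAAAAAAAAAAAAAAAAAAAAAAAAAAAAAAAAAAAAAAAAAAAAAAAAAAAAAAAAAAAAAAAAAAAAAAAAAAAAAAAAAAAAAAAAAAAAAAAAAAAAAAAAAAAAAAAAAAAAAAAAAAAAAAAAAAAAAAAAAAAAAAAAAAAAAAAAAAAAAAAAAAAAAAAAAAAAAAAAAAAAAAAAAAAAAAAAAAAAAAAAAAAAAAAAAAAAAAAAAAAAAAAAAAAAAAAAAAAAAAAAAAAAAAAAAAAAAAAAAAAAAAAAAAAAAAAAAAAAAAAAAAAAAAAAAAAAAAAAAAAAAAAAAPAAAAAAAAAAAAAAAHgAAAAAAAAAAAAAAHwAAAAAAAAAAAAAAHwAAAAAAAAAAAAAAH8AAAAAAAAAAAAAAP/AAAAAAAAAAAAAAf/wAAAAAAAAAAAAAf/4AAAAAAAAAAAAA//+AAAAAAAAAAAAA///AAAAAAAAAAAAB///gAAAAAAAAAAAB///4AAAAAAAAADgD///8AAAAAAAAAD//////gAAAAAAAAD//////wAAAAAAAAD//////4AAAAAAAAD//////8AAAAAAAAD//////8AAAAAAAAD//////4AAAAAAAAD//////wAAAAAAAAD//////wAAAAAAAAD//////wAAAAAAAAD//////wAAAAAAAAD//////wAAAAAAAAD//////4AAAAAAAAD//////wAAAAAAAAD//////gAAAAAAAAD//////AAAAAAAAAD/////+AAAAAAAAAD/////8AAAAAAAAAD/////4AAAAAAAAAD/////wAAAAAAAAAD/////gAAAAAAAAAD/////gAAAAAAAAAD/////gAAAAAAAAAD/////AAAAAAAAAAD////+AAAAAAAAAAD////+AAAAAAAAAAD////8AAAAAAAAAAD////8AAAAAAAAAAD////4AAAAAAAAAAD////4AAAAAAAAAAA="/>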